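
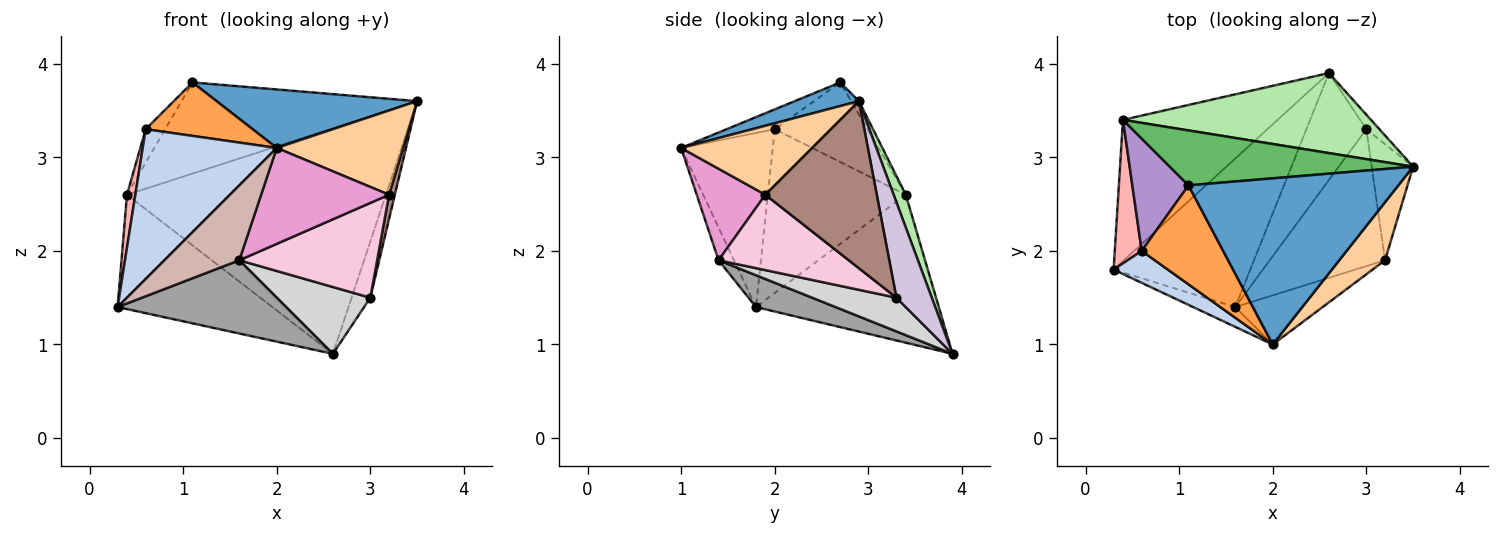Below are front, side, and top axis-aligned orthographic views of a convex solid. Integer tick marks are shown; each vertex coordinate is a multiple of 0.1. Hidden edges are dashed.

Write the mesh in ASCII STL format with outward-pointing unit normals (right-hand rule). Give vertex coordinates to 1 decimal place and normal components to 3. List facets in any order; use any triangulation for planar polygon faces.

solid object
 facet normal 0.106 -0.330 0.938
  outer loop
   vertex 1.1 2.7 3.8
   vertex 2.0 1.0 3.1
   vertex 3.5 2.9 3.6
  endloop
 endfacet
 facet normal -0.556 -0.813 0.173
  outer loop
   vertex 0.6 2.0 3.3
   vertex 0.3 1.8 1.4
   vertex 2.0 1.0 3.1
  endloop
 endfacet
 facet normal -0.209 -0.465 0.860
  outer loop
   vertex 0.6 2.0 3.3
   vertex 2.0 1.0 3.1
   vertex 1.1 2.7 3.8
  endloop
 endfacet
 facet normal 0.649 -0.626 0.431
  outer loop
   vertex 3.2 1.9 2.6
   vertex 3.5 2.9 3.6
   vertex 2.0 1.0 3.1
  endloop
 endfacet
 facet normal -0.028 0.856 0.516
  outer loop
   vertex 0.4 3.4 2.6
   vertex 1.1 2.7 3.8
   vertex 3.5 2.9 3.6
  endloop
 endfacet
 facet normal 0.044 0.942 0.334
  outer loop
   vertex 0.4 3.4 2.6
   vertex 3.5 2.9 3.6
   vertex 2.6 3.9 0.9
  endloop
 endfacet
 facet normal -0.597 0.505 -0.624
  outer loop
   vertex 0.4 3.4 2.6
   vertex 2.6 3.9 0.9
   vertex 0.3 1.8 1.4
  endloop
 endfacet
 facet normal -0.985 -0.060 0.162
  outer loop
   vertex 0.4 3.4 2.6
   vertex 0.3 1.8 1.4
   vertex 0.6 2.0 3.3
  endloop
 endfacet
 facet normal -0.805 0.169 0.568
  outer loop
   vertex 0.4 3.4 2.6
   vertex 0.6 2.0 3.3
   vertex 1.1 2.7 3.8
  endloop
 endfacet
 facet normal 0.877 0.464 -0.120
  outer loop
   vertex 3.0 3.3 1.5
   vertex 2.6 3.9 0.9
   vertex 3.5 2.9 3.6
  endloop
 endfacet
 facet normal 0.969 -0.050 -0.240
  outer loop
   vertex 3.0 3.3 1.5
   vertex 3.5 2.9 3.6
   vertex 3.2 1.9 2.6
  endloop
 endfacet
 facet normal -0.195 -0.948 -0.251
  outer loop
   vertex 1.6 1.4 1.9
   vertex 2.0 1.0 3.1
   vertex 0.3 1.8 1.4
  endloop
 endfacet
 facet normal 0.431 -0.803 -0.411
  outer loop
   vertex 1.6 1.4 1.9
   vertex 3.2 1.9 2.6
   vertex 2.0 1.0 3.1
  endloop
 endfacet
 facet normal 0.474 -0.501 -0.724
  outer loop
   vertex 1.6 1.4 1.9
   vertex 3.0 3.3 1.5
   vertex 3.2 1.9 2.6
  endloop
 endfacet
 facet normal 0.204 -0.433 -0.878
  outer loop
   vertex 1.6 1.4 1.9
   vertex 0.3 1.8 1.4
   vertex 2.6 3.9 0.9
  endloop
 endfacet
 facet normal 0.431 -0.478 -0.765
  outer loop
   vertex 1.6 1.4 1.9
   vertex 2.6 3.9 0.9
   vertex 3.0 3.3 1.5
  endloop
 endfacet
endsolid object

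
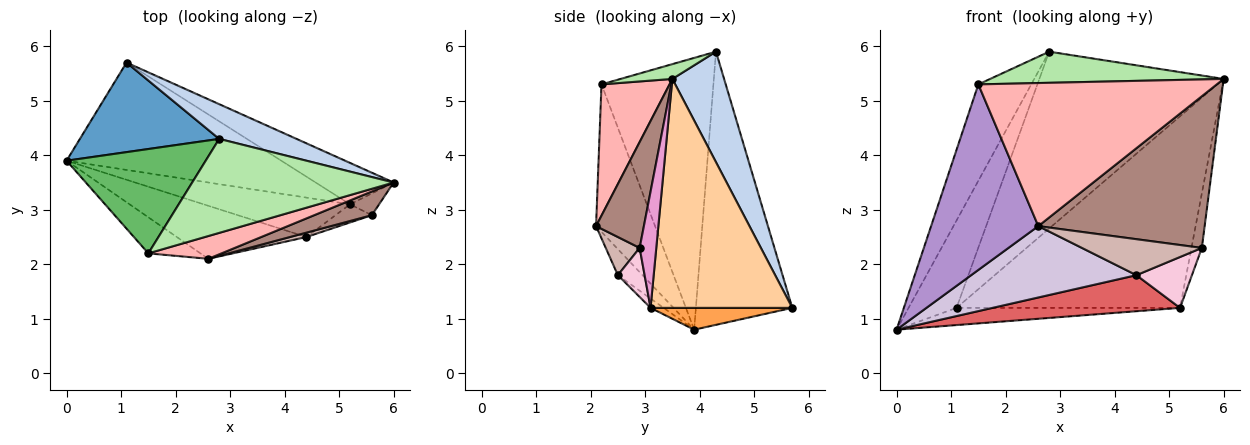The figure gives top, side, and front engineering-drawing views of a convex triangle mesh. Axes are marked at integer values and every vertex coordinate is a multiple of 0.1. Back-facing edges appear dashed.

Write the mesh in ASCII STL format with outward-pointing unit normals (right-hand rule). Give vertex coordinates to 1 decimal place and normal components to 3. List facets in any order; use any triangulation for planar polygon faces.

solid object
 facet normal -0.814 0.405 0.415
  outer loop
   vertex 2.8 4.3 5.9
   vertex 1.1 5.7 1.2
   vertex 0.0 3.9 0.8
  endloop
 endfacet
 facet normal 0.266 0.946 0.186
  outer loop
   vertex 2.8 4.3 5.9
   vertex 6.0 3.5 5.4
   vertex 1.1 5.7 1.2
  endloop
 endfacet
 facet normal 0.100 0.157 -0.982
  outer loop
   vertex 5.2 3.1 1.2
   vertex 0.0 3.9 0.8
   vertex 1.1 5.7 1.2
  endloop
 endfacet
 facet normal 0.527 0.831 -0.179
  outer loop
   vertex 5.2 3.1 1.2
   vertex 1.1 5.7 1.2
   vertex 6.0 3.5 5.4
  endloop
 endfacet
 facet normal -0.820 0.388 0.420
  outer loop
   vertex 1.5 2.2 5.3
   vertex 2.8 4.3 5.9
   vertex 0.0 3.9 0.8
  endloop
 endfacet
 facet normal 0.070 -0.314 0.947
  outer loop
   vertex 1.5 2.2 5.3
   vertex 6.0 3.5 5.4
   vertex 2.8 4.3 5.9
  endloop
 endfacet
 facet normal -0.047 -0.674 -0.737
  outer loop
   vertex 4.4 2.5 1.8
   vertex 0.0 3.9 0.8
   vertex 5.2 3.1 1.2
  endloop
 endfacet
 facet normal 0.271 -0.951 0.151
  outer loop
   vertex 2.6 2.1 2.7
   vertex 6.0 3.5 5.4
   vertex 1.5 2.2 5.3
  endloop
 endfacet
 facet normal -0.475 -0.864 -0.168
  outer loop
   vertex 2.6 2.1 2.7
   vertex 1.5 2.2 5.3
   vertex 0.0 3.9 0.8
  endloop
 endfacet
 facet normal -0.119 -0.797 -0.592
  outer loop
   vertex 2.6 2.1 2.7
   vertex 0.0 3.9 0.8
   vertex 4.4 2.5 1.8
  endloop
 endfacet
 facet normal 0.273 -0.950 0.149
  outer loop
   vertex 5.6 2.9 2.3
   vertex 6.0 3.5 5.4
   vertex 2.6 2.1 2.7
  endloop
 endfacet
 facet normal 0.270 -0.956 0.116
  outer loop
   vertex 5.6 2.9 2.3
   vertex 2.6 2.1 2.7
   vertex 4.4 2.5 1.8
  endloop
 endfacet
 facet normal 0.830 0.518 -0.207
  outer loop
   vertex 5.6 2.9 2.3
   vertex 5.2 3.1 1.2
   vertex 6.0 3.5 5.4
  endloop
 endfacet
 facet normal 0.413 -0.857 -0.306
  outer loop
   vertex 5.6 2.9 2.3
   vertex 4.4 2.5 1.8
   vertex 5.2 3.1 1.2
  endloop
 endfacet
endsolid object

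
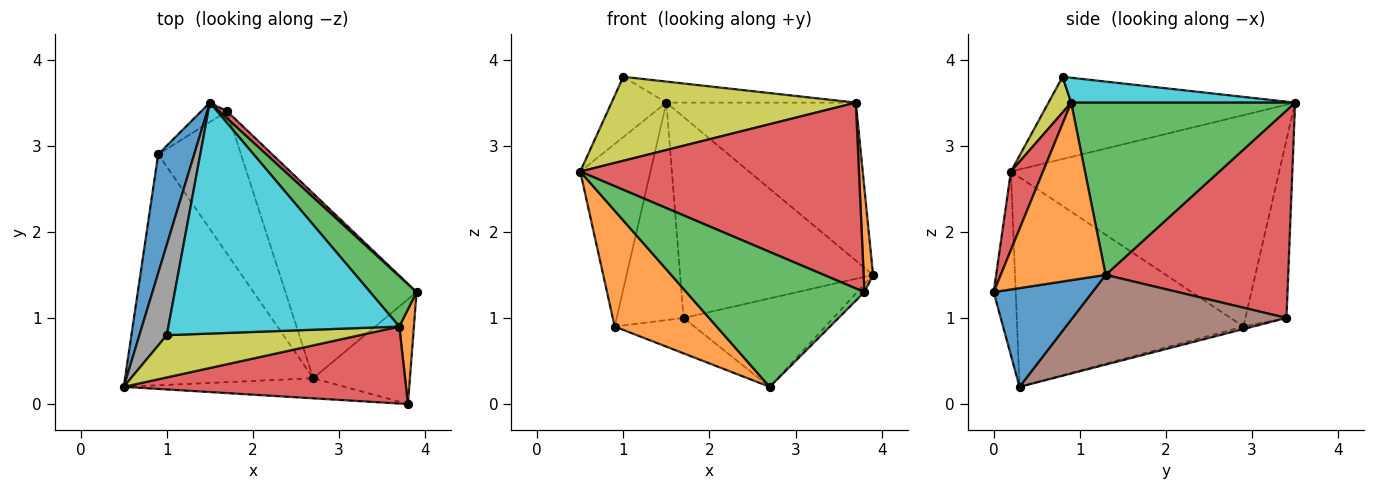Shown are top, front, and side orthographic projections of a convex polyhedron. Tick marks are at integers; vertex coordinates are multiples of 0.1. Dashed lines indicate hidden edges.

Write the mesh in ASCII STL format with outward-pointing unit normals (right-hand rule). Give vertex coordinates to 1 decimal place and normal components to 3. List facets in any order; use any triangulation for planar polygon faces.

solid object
 facet normal -0.955 0.250 0.163
  outer loop
   vertex 0.9 2.9 0.9
   vertex 0.5 0.2 2.7
   vertex 1.5 3.5 3.5
  endloop
 endfacet
 facet normal -0.705 -0.318 -0.634
  outer loop
   vertex 0.9 2.9 0.9
   vertex 2.7 0.3 0.2
   vertex 0.5 0.2 2.7
  endloop
 endfacet
 facet normal 0.748 0.633 0.201
  outer loop
   vertex 3.7 0.9 3.5
   vertex 3.9 1.3 1.5
   vertex 1.5 3.5 3.5
  endloop
 endfacet
 facet normal 0.687 0.726 0.026
  outer loop
   vertex 1.7 3.4 1.0
   vertex 1.5 3.5 3.5
   vertex 3.9 1.3 1.5
  endloop
 endfacet
 facet normal -0.522 0.850 -0.076
  outer loop
   vertex 1.7 3.4 1.0
   vertex 0.9 2.9 0.9
   vertex 1.5 3.5 3.5
  endloop
 endfacet
 facet normal 0.525 0.367 -0.768
  outer loop
   vertex 1.7 3.4 1.0
   vertex 3.9 1.3 1.5
   vertex 2.7 0.3 0.2
  endloop
 endfacet
 facet normal -0.029 0.241 -0.970
  outer loop
   vertex 1.7 3.4 1.0
   vertex 2.7 0.3 0.2
   vertex 0.9 2.9 0.9
  endloop
 endfacet
 facet normal -0.928 0.206 0.309
  outer loop
   vertex 1.0 0.8 3.8
   vertex 1.5 3.5 3.5
   vertex 0.5 0.2 2.7
  endloop
 endfacet
 facet normal 0.083 -0.890 0.448
  outer loop
   vertex 1.0 0.8 3.8
   vertex 0.5 0.2 2.7
   vertex 3.7 0.9 3.5
  endloop
 endfacet
 facet normal 0.107 0.090 0.990
  outer loop
   vertex 1.0 0.8 3.8
   vertex 3.7 0.9 3.5
   vertex 1.5 3.5 3.5
  endloop
 endfacet
 facet normal 0.713 0.053 -0.699
  outer loop
   vertex 3.8 0.0 1.3
   vertex 2.7 0.3 0.2
   vertex 3.9 1.3 1.5
  endloop
 endfacet
 facet normal 0.993 -0.089 0.081
  outer loop
   vertex 3.8 0.0 1.3
   vertex 3.9 1.3 1.5
   vertex 3.7 0.9 3.5
  endloop
 endfacet
 facet normal -0.122 -0.982 -0.146
  outer loop
   vertex 3.8 0.0 1.3
   vertex 0.5 0.2 2.7
   vertex 2.7 0.3 0.2
  endloop
 endfacet
 facet normal 0.106 -0.919 0.381
  outer loop
   vertex 3.8 0.0 1.3
   vertex 3.7 0.9 3.5
   vertex 0.5 0.2 2.7
  endloop
 endfacet
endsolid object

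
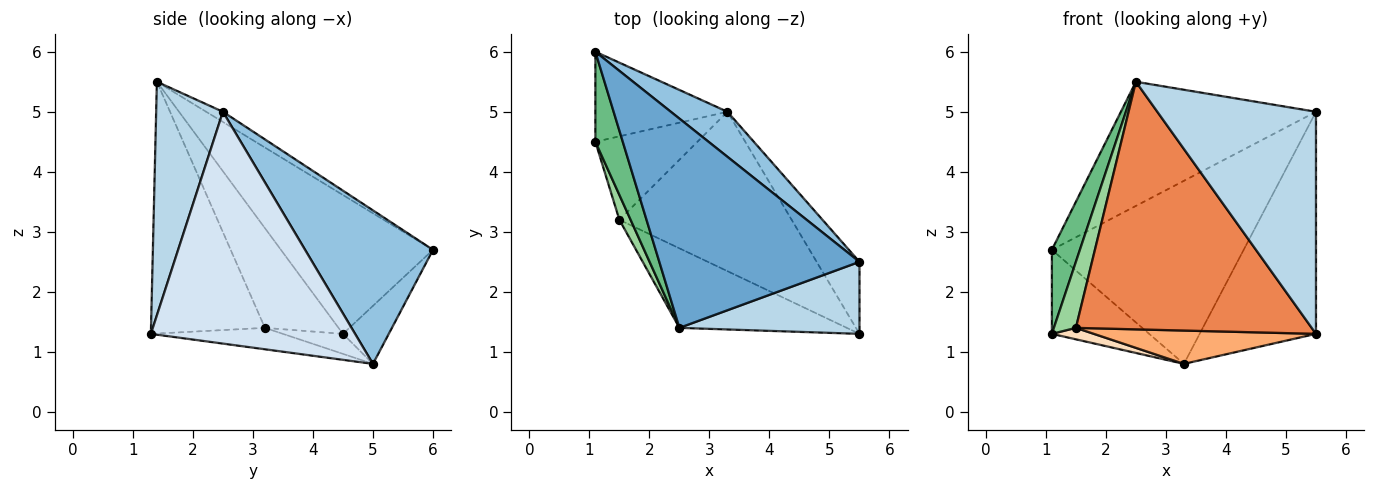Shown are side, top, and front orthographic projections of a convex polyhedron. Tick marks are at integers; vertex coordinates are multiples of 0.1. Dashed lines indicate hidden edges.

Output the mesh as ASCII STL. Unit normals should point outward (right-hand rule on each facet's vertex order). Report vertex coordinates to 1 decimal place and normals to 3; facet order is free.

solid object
 facet normal -0.044 0.510 0.859
  outer loop
   vertex 5.5 2.5 5.0
   vertex 1.1 6.0 2.7
   vertex 2.5 1.4 5.5
  endloop
 endfacet
 facet normal 0.544 0.815 0.200
  outer loop
   vertex 5.5 2.5 5.0
   vertex 3.3 5.0 0.8
   vertex 1.1 6.0 2.7
  endloop
 endfacet
 facet normal 0.372 -0.883 0.286
  outer loop
   vertex 5.5 2.5 5.0
   vertex 2.5 1.4 5.5
   vertex 5.5 1.3 1.3
  endloop
 endfacet
 facet normal 0.858 0.489 -0.158
  outer loop
   vertex 5.5 2.5 5.0
   vertex 5.5 1.3 1.3
   vertex 3.3 5.0 0.8
  endloop
 endfacet
 facet normal -0.418 -0.865 -0.278
  outer loop
   vertex 1.5 3.2 1.4
   vertex 5.5 1.3 1.3
   vertex 2.5 1.4 5.5
  endloop
 endfacet
 facet normal -0.121 -0.203 -0.972
  outer loop
   vertex 1.5 3.2 1.4
   vertex 3.3 5.0 0.8
   vertex 5.5 1.3 1.3
  endloop
 endfacet
 facet normal -0.306 0.650 -0.696
  outer loop
   vertex 1.1 4.5 1.3
   vertex 1.1 6.0 2.7
   vertex 3.3 5.0 0.8
  endloop
 endfacet
 facet normal -0.191 -0.133 -0.973
  outer loop
   vertex 1.1 4.5 1.3
   vertex 3.3 5.0 0.8
   vertex 1.5 3.2 1.4
  endloop
 endfacet
 facet normal -0.965 -0.178 0.191
  outer loop
   vertex 1.1 4.5 1.3
   vertex 2.5 1.4 5.5
   vertex 1.1 6.0 2.7
  endloop
 endfacet
 facet normal -0.953 -0.285 0.107
  outer loop
   vertex 1.1 4.5 1.3
   vertex 1.5 3.2 1.4
   vertex 2.5 1.4 5.5
  endloop
 endfacet
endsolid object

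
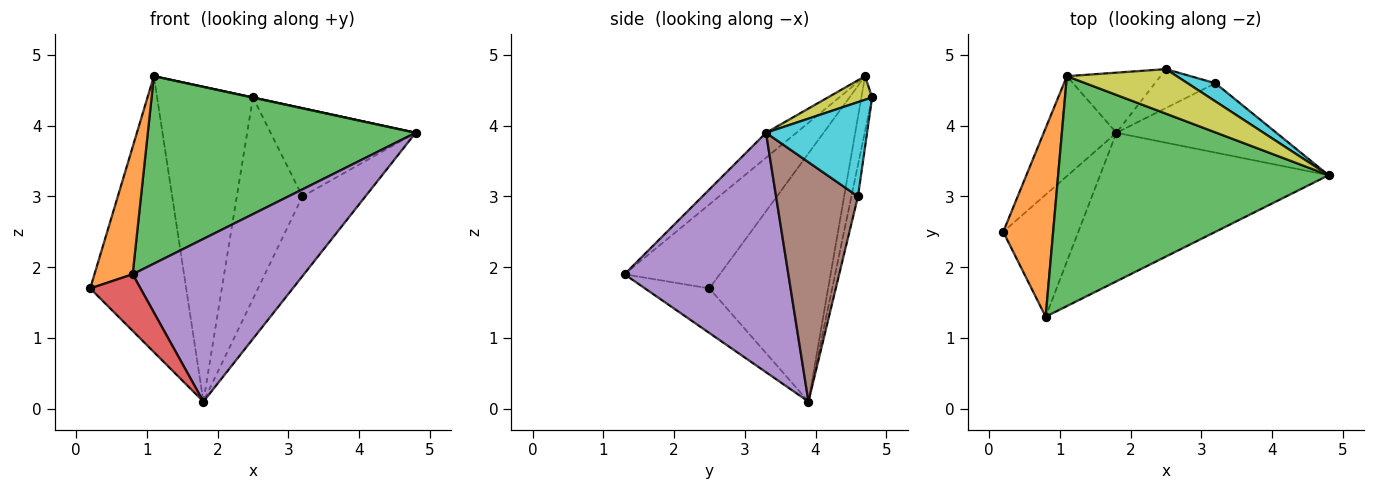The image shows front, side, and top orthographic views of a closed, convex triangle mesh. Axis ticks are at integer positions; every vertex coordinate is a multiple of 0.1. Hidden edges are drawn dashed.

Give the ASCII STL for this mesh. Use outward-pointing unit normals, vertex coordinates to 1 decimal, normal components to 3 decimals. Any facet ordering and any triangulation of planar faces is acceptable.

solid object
 facet normal -0.758 0.613 -0.222
  outer loop
   vertex 1.8 3.9 0.1
   vertex 0.2 2.5 1.7
   vertex 1.1 4.7 4.7
  endloop
 endfacet
 facet normal -0.813 -0.326 0.483
  outer loop
   vertex 0.8 1.3 1.9
   vertex 1.1 4.7 4.7
   vertex 0.2 2.5 1.7
  endloop
 endfacet
 facet normal -0.071 -0.630 0.773
  outer loop
   vertex 0.8 1.3 1.9
   vertex 4.8 3.3 3.9
   vertex 1.1 4.7 4.7
  endloop
 endfacet
 facet normal -0.475 -0.370 -0.799
  outer loop
   vertex 0.8 1.3 1.9
   vertex 0.2 2.5 1.7
   vertex 1.8 3.9 0.1
  endloop
 endfacet
 facet normal 0.577 -0.603 -0.551
  outer loop
   vertex 0.8 1.3 1.9
   vertex 1.8 3.9 0.1
   vertex 4.8 3.3 3.9
  endloop
 endfacet
 facet normal 0.701 0.538 -0.468
  outer loop
   vertex 3.2 4.6 3.0
   vertex 4.8 3.3 3.9
   vertex 1.8 3.9 0.1
  endloop
 endfacet
 facet normal -0.110 0.976 -0.186
  outer loop
   vertex 2.5 4.8 4.4
   vertex 1.8 3.9 0.1
   vertex 1.1 4.7 4.7
  endloop
 endfacet
 facet normal -0.098 0.977 -0.189
  outer loop
   vertex 2.5 4.8 4.4
   vertex 3.2 4.6 3.0
   vertex 1.8 3.9 0.1
  endloop
 endfacet
 facet normal 0.210 -0.004 0.978
  outer loop
   vertex 2.5 4.8 4.4
   vertex 1.1 4.7 4.7
   vertex 4.8 3.3 3.9
  endloop
 endfacet
 facet normal 0.564 0.809 0.166
  outer loop
   vertex 2.5 4.8 4.4
   vertex 4.8 3.3 3.9
   vertex 3.2 4.6 3.0
  endloop
 endfacet
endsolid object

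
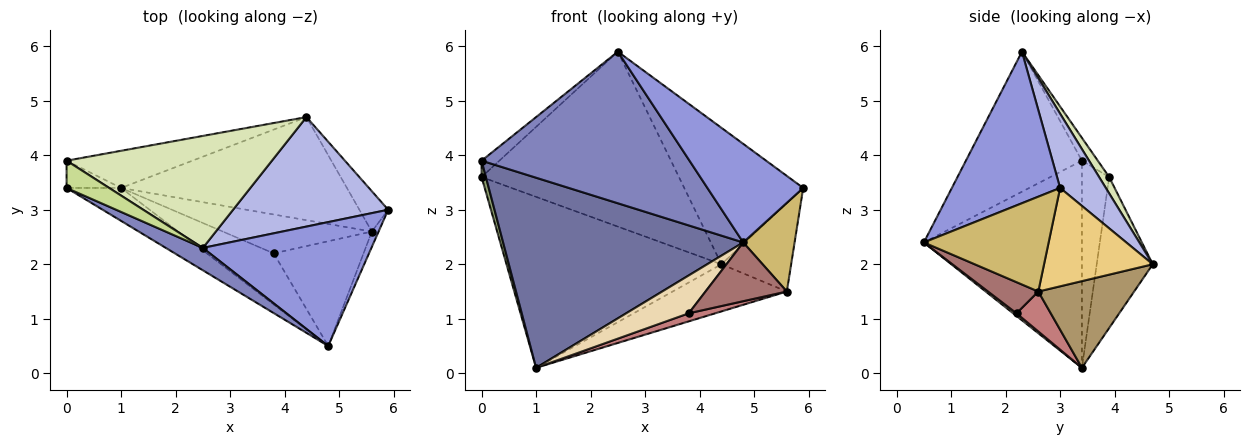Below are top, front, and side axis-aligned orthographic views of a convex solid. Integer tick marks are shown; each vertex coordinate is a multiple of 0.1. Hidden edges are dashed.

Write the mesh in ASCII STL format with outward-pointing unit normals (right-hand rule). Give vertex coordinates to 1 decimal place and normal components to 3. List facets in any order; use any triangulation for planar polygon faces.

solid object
 facet normal -0.544 -0.827 -0.143
  outer loop
   vertex 1.0 3.4 0.1
   vertex 4.8 0.5 2.4
   vertex 0.0 3.4 3.9
  endloop
 endfacet
 facet normal -0.483 -0.866 0.128
  outer loop
   vertex 2.5 2.3 5.9
   vertex 0.0 3.4 3.9
   vertex 4.8 0.5 2.4
  endloop
 endfacet
 facet normal 0.575 -0.509 0.640
  outer loop
   vertex 2.5 2.3 5.9
   vertex 4.8 0.5 2.4
   vertex 5.9 3.0 3.4
  endloop
 endfacet
 facet normal 0.287 0.747 0.600
  outer loop
   vertex 4.4 4.7 2.0
   vertex 2.5 2.3 5.9
   vertex 5.9 3.0 3.4
  endloop
 endfacet
 facet normal -0.956 -0.151 -0.252
  outer loop
   vertex 0.0 3.9 3.6
   vertex 1.0 3.4 0.1
   vertex 0.0 3.4 3.9
  endloop
 endfacet
 facet normal -0.247 0.947 -0.206
  outer loop
   vertex 0.0 3.9 3.6
   vertex 4.4 4.7 2.0
   vertex 1.0 3.4 0.1
  endloop
 endfacet
 facet normal -0.418 0.467 0.779
  outer loop
   vertex 0.0 3.9 3.6
   vertex 0.0 3.4 3.9
   vertex 2.5 2.3 5.9
  endloop
 endfacet
 facet normal 0.043 0.841 0.539
  outer loop
   vertex 0.0 3.9 3.6
   vertex 2.5 2.3 5.9
   vertex 4.4 4.7 2.0
  endloop
 endfacet
 facet normal 0.330 0.393 -0.859
  outer loop
   vertex 5.6 2.6 1.5
   vertex 1.0 3.4 0.1
   vertex 4.4 4.7 2.0
  endloop
 endfacet
 facet normal 0.923 -0.380 -0.066
  outer loop
   vertex 5.6 2.6 1.5
   vertex 5.9 3.0 3.4
   vertex 4.8 0.5 2.4
  endloop
 endfacet
 facet normal 0.817 0.524 -0.239
  outer loop
   vertex 5.6 2.6 1.5
   vertex 4.4 4.7 2.0
   vertex 5.9 3.0 3.4
  endloop
 endfacet
 facet normal 0.032 -0.595 -0.803
  outer loop
   vertex 3.8 2.2 1.1
   vertex 4.8 0.5 2.4
   vertex 1.0 3.4 0.1
  endloop
 endfacet
 facet normal 0.290 -0.468 -0.835
  outer loop
   vertex 3.8 2.2 1.1
   vertex 5.6 2.6 1.5
   vertex 4.8 0.5 2.4
  endloop
 endfacet
 facet normal 0.254 -0.196 -0.947
  outer loop
   vertex 3.8 2.2 1.1
   vertex 1.0 3.4 0.1
   vertex 5.6 2.6 1.5
  endloop
 endfacet
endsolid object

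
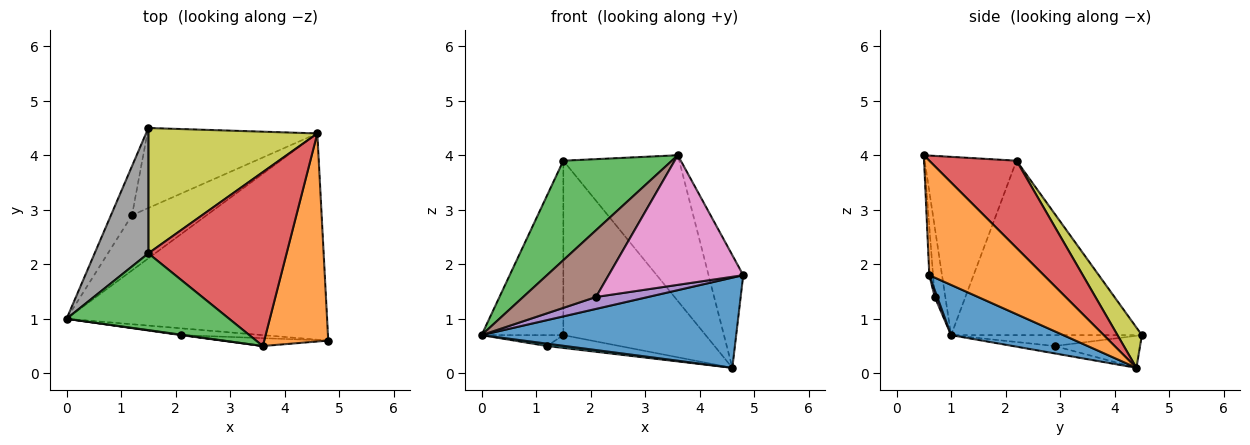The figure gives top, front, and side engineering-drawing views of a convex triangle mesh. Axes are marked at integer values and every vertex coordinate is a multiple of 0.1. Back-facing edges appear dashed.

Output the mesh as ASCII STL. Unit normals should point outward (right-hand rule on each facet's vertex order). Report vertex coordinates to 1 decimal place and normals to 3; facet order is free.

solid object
 facet normal 0.174 -0.395 -0.902
  outer loop
   vertex 4.6 4.4 0.1
   vertex 4.8 0.6 1.8
   vertex 0.0 1.0 0.7
  endloop
 endfacet
 facet normal 0.844 0.256 0.472
  outer loop
   vertex 3.6 0.5 4.0
   vertex 4.8 0.6 1.8
   vertex 4.6 4.4 0.1
  endloop
 endfacet
 facet normal -0.557 -0.658 0.508
  outer loop
   vertex 1.5 2.2 3.9
   vertex 0.0 1.0 0.7
   vertex 3.6 0.5 4.0
  endloop
 endfacet
 facet normal 0.435 0.578 0.690
  outer loop
   vertex 1.5 2.2 3.9
   vertex 3.6 0.5 4.0
   vertex 4.6 4.4 0.1
  endloop
 endfacet
 facet normal 0.041 -0.868 -0.496
  outer loop
   vertex 2.1 0.7 1.4
   vertex 0.0 1.0 0.7
   vertex 4.8 0.6 1.8
  endloop
 endfacet
 facet normal -0.144 -0.990 0.007
  outer loop
   vertex 2.1 0.7 1.4
   vertex 3.6 0.5 4.0
   vertex 0.0 1.0 0.7
  endloop
 endfacet
 facet normal -0.028 -0.998 -0.061
  outer loop
   vertex 2.1 0.7 1.4
   vertex 4.8 0.6 1.8
   vertex 3.6 0.5 4.0
  endloop
 endfacet
 facet normal -0.884 0.379 0.272
  outer loop
   vertex 1.5 4.5 0.7
   vertex 0.0 1.0 0.7
   vertex 1.5 2.2 3.9
  endloop
 endfacet
 facet normal 0.138 0.804 0.578
  outer loop
   vertex 1.5 4.5 0.7
   vertex 1.5 2.2 3.9
   vertex 4.6 4.4 0.1
  endloop
 endfacet
 facet normal -0.098 -0.043 -0.994
  outer loop
   vertex 1.2 2.9 0.5
   vertex 4.6 4.4 0.1
   vertex 0.0 1.0 0.7
  endloop
 endfacet
 facet normal -0.452 0.194 -0.871
  outer loop
   vertex 1.2 2.9 0.5
   vertex 0.0 1.0 0.7
   vertex 1.5 4.5 0.7
  endloop
 endfacet
 facet normal -0.183 0.156 -0.971
  outer loop
   vertex 1.2 2.9 0.5
   vertex 1.5 4.5 0.7
   vertex 4.6 4.4 0.1
  endloop
 endfacet
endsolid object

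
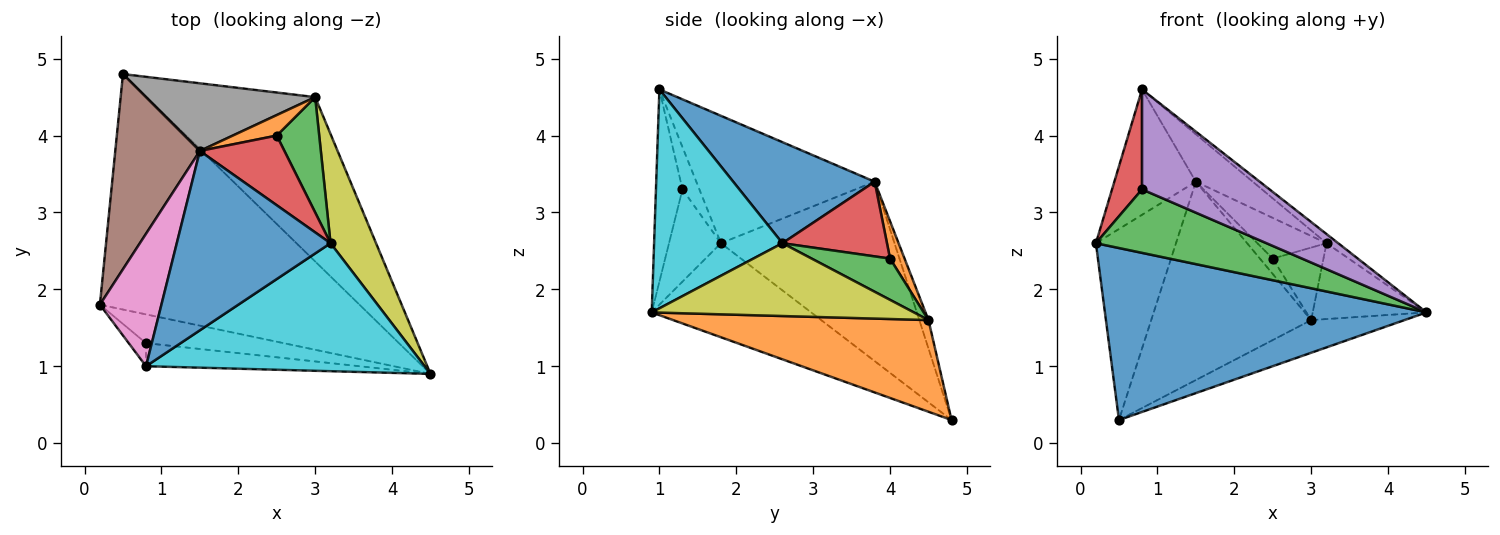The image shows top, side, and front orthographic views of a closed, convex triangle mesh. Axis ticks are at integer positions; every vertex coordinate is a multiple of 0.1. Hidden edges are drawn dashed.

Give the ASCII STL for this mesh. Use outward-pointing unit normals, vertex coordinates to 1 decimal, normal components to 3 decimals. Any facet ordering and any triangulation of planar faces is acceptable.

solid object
 facet normal -0.281 -0.566 -0.775
  outer loop
   vertex 0.5 4.8 0.3
   vertex 4.5 0.9 1.7
   vertex 0.2 1.8 2.6
  endloop
 endfacet
 facet normal 0.471 0.172 -0.865
  outer loop
   vertex 3.0 4.5 1.6
   vertex 4.5 0.9 1.7
   vertex 0.5 4.8 0.3
  endloop
 endfacet
 facet normal -0.267 -0.878 -0.398
  outer loop
   vertex 0.8 1.3 3.3
   vertex 0.2 1.8 2.6
   vertex 4.5 0.9 1.7
  endloop
 endfacet
 facet normal -0.482 -0.854 -0.197
  outer loop
   vertex 0.8 1.3 3.3
   vertex 0.8 1.0 4.6
   vertex 0.2 1.8 2.6
  endloop
 endfacet
 facet normal -0.199 -0.955 -0.220
  outer loop
   vertex 0.8 1.3 3.3
   vertex 4.5 0.9 1.7
   vertex 0.8 1.0 4.6
  endloop
 endfacet
 facet normal -0.835 0.385 0.394
  outer loop
   vertex 1.5 3.8 3.4
   vertex 0.5 4.8 0.3
   vertex 0.2 1.8 2.6
  endloop
 endfacet
 facet normal -0.833 0.381 0.402
  outer loop
   vertex 1.5 3.8 3.4
   vertex 0.2 1.8 2.6
   vertex 0.8 1.0 4.6
  endloop
 endfacet
 facet normal -0.054 0.945 0.322
  outer loop
   vertex 1.5 3.8 3.4
   vertex 3.0 4.5 1.6
   vertex 0.5 4.8 0.3
  endloop
 endfacet
 facet normal 0.796 0.345 0.497
  outer loop
   vertex 3.2 2.6 2.6
   vertex 4.5 0.9 1.7
   vertex 3.0 4.5 1.6
  endloop
 endfacet
 facet normal 0.617 0.056 0.785
  outer loop
   vertex 3.2 2.6 2.6
   vertex 0.8 1.0 4.6
   vertex 4.5 0.9 1.7
  endloop
 endfacet
 facet normal 0.536 0.216 0.816
  outer loop
   vertex 3.2 2.6 2.6
   vertex 1.5 3.8 3.4
   vertex 0.8 1.0 4.6
  endloop
 endfacet
 facet normal 0.562 0.496 0.662
  outer loop
   vertex 2.5 4.0 2.4
   vertex 3.0 4.5 1.6
   vertex 1.5 3.8 3.4
  endloop
 endfacet
 facet normal 0.635 0.411 0.654
  outer loop
   vertex 2.5 4.0 2.4
   vertex 3.2 2.6 2.6
   vertex 3.0 4.5 1.6
  endloop
 endfacet
 facet normal 0.606 0.401 0.687
  outer loop
   vertex 2.5 4.0 2.4
   vertex 1.5 3.8 3.4
   vertex 3.2 2.6 2.6
  endloop
 endfacet
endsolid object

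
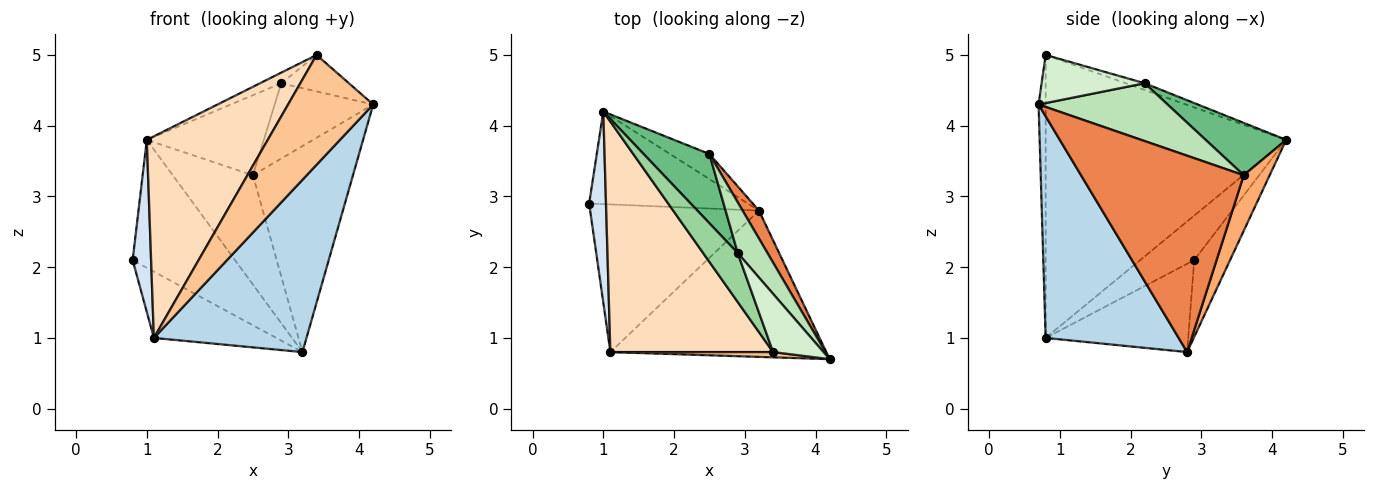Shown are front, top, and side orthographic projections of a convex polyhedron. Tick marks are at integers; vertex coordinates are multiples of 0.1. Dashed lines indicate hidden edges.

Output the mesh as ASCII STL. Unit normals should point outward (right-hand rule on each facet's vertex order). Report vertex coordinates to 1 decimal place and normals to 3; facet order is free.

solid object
 facet normal -0.273 0.779 -0.564
  outer loop
   vertex 1.0 4.2 3.8
   vertex 3.2 2.8 0.8
   vertex 0.8 2.9 2.1
  endloop
 endfacet
 facet normal -0.431 0.370 -0.823
  outer loop
   vertex 1.1 0.8 1.0
   vertex 0.8 2.9 2.1
   vertex 3.2 2.8 0.8
  endloop
 endfacet
 facet normal 0.553 -0.635 -0.539
  outer loop
   vertex 1.1 0.8 1.0
   vertex 3.2 2.8 0.8
   vertex 4.2 0.7 4.3
  endloop
 endfacet
 facet normal -0.891 -0.304 0.337
  outer loop
   vertex 1.1 0.8 1.0
   vertex 1.0 4.2 3.8
   vertex 0.8 2.9 2.1
  endloop
 endfacet
 facet normal 0.850 0.522 0.071
  outer loop
   vertex 2.5 3.6 3.3
   vertex 4.2 0.7 4.3
   vertex 3.2 2.8 0.8
  endloop
 endfacet
 facet normal 0.301 0.930 -0.213
  outer loop
   vertex 2.5 3.6 3.3
   vertex 3.2 2.8 0.8
   vertex 1.0 4.2 3.8
  endloop
 endfacet
 facet normal -0.083 -0.995 0.048
  outer loop
   vertex 3.4 0.8 5.0
   vertex 1.1 0.8 1.0
   vertex 4.2 0.7 4.3
  endloop
 endfacet
 facet normal -0.795 -0.400 0.457
  outer loop
   vertex 3.4 0.8 5.0
   vertex 1.0 4.2 3.8
   vertex 1.1 0.8 1.0
  endloop
 endfacet
 facet normal 0.462 0.671 0.580
  outer loop
   vertex 2.9 2.2 4.6
   vertex 2.5 3.6 3.3
   vertex 1.0 4.2 3.8
  endloop
 endfacet
 facet normal -0.185 0.208 0.960
  outer loop
   vertex 2.9 2.2 4.6
   vertex 1.0 4.2 3.8
   vertex 3.4 0.8 5.0
  endloop
 endfacet
 facet normal 0.736 0.562 0.379
  outer loop
   vertex 2.9 2.2 4.6
   vertex 4.2 0.7 4.3
   vertex 2.5 3.6 3.3
  endloop
 endfacet
 facet normal 0.628 0.413 0.659
  outer loop
   vertex 2.9 2.2 4.6
   vertex 3.4 0.8 5.0
   vertex 4.2 0.7 4.3
  endloop
 endfacet
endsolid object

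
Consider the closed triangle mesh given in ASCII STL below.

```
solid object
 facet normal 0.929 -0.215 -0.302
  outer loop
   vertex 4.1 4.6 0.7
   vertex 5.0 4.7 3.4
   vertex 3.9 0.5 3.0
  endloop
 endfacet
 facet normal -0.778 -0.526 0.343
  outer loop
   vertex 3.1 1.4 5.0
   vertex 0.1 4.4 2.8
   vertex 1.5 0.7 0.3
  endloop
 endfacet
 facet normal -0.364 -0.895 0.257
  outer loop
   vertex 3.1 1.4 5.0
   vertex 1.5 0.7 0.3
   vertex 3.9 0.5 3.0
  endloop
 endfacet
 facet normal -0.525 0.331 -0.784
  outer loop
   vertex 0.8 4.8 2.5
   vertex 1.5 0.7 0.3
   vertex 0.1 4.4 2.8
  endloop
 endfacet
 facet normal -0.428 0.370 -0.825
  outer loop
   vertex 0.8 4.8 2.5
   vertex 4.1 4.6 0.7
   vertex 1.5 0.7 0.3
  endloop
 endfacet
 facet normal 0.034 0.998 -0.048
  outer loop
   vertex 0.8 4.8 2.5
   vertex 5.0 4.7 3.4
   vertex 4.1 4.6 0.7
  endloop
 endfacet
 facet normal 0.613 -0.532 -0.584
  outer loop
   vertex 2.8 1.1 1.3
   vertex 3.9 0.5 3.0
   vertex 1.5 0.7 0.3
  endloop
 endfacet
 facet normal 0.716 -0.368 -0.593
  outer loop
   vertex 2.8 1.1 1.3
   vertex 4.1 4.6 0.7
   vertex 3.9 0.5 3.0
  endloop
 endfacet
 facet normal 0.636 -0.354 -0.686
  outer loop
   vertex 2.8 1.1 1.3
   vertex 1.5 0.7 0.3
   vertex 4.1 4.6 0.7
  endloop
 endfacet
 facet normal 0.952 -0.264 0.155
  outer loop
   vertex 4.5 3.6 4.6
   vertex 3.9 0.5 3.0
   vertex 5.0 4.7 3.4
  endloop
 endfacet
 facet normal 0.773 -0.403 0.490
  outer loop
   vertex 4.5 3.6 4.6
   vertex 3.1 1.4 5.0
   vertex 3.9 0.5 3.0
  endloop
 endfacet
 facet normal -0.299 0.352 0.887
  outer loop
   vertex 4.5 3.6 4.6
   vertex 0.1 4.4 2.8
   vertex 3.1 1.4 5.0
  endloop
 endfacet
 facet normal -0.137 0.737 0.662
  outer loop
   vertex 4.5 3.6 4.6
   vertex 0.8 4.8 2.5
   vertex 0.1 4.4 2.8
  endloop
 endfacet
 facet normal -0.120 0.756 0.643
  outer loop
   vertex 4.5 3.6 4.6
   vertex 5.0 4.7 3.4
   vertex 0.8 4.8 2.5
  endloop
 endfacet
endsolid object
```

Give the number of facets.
14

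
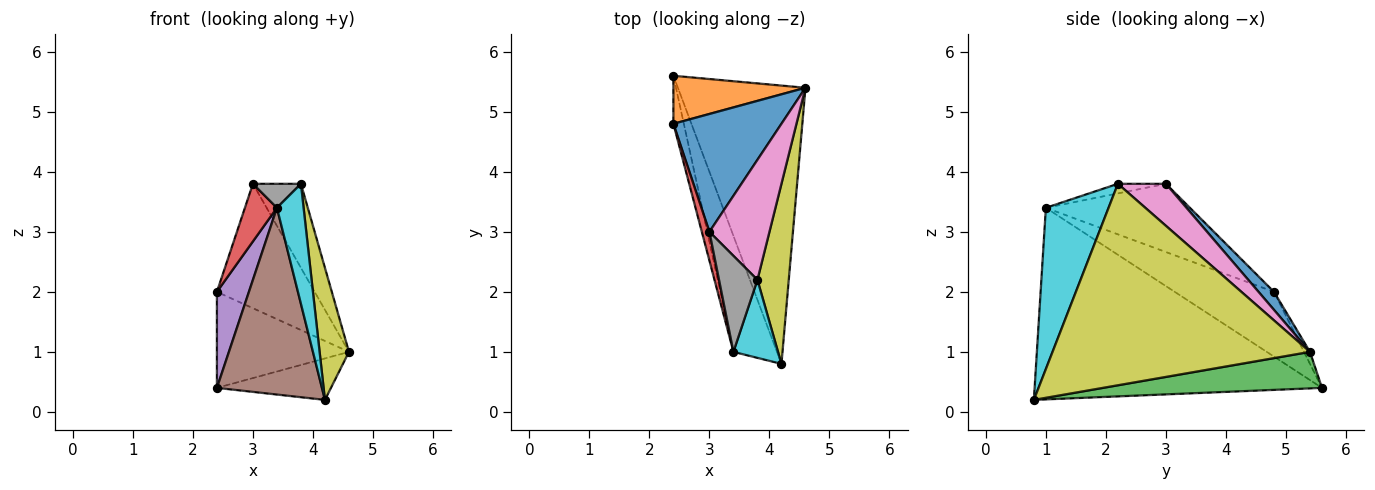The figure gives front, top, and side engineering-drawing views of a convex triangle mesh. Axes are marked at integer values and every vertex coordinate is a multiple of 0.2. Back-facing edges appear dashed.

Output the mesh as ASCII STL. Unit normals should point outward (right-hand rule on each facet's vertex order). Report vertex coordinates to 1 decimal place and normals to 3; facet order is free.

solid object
 facet normal 0.114 0.721 0.683
  outer loop
   vertex 3.0 3.0 3.8
   vertex 4.6 5.4 1.0
   vertex 2.4 4.8 2.0
  endloop
 endfacet
 facet normal -0.041 0.894 0.447
  outer loop
   vertex 2.4 5.6 0.4
   vertex 2.4 4.8 2.0
   vertex 4.6 5.4 1.0
  endloop
 endfacet
 facet normal 0.272 0.142 -0.952
  outer loop
   vertex 2.4 5.6 0.4
   vertex 4.6 5.4 1.0
   vertex 4.2 0.8 0.2
  endloop
 endfacet
 facet normal -0.970 -0.216 0.108
  outer loop
   vertex 3.4 1.0 3.4
   vertex 3.0 3.0 3.8
   vertex 2.4 4.8 2.0
  endloop
 endfacet
 facet normal -0.941 -0.303 -0.152
  outer loop
   vertex 3.4 1.0 3.4
   vertex 2.4 4.8 2.0
   vertex 2.4 5.6 0.4
  endloop
 endfacet
 facet normal -0.919 -0.336 -0.209
  outer loop
   vertex 3.4 1.0 3.4
   vertex 2.4 5.6 0.4
   vertex 4.2 0.8 0.2
  endloop
 endfacet
 facet normal 0.497 0.497 0.711
  outer loop
   vertex 3.8 2.2 3.8
   vertex 4.6 5.4 1.0
   vertex 3.0 3.0 3.8
  endloop
 endfacet
 facet normal -0.236 -0.236 0.943
  outer loop
   vertex 3.8 2.2 3.8
   vertex 3.0 3.0 3.8
   vertex 3.4 1.0 3.4
  endloop
 endfacet
 facet normal 0.982 -0.112 0.153
  outer loop
   vertex 3.8 2.2 3.8
   vertex 4.2 0.8 0.2
   vertex 4.6 5.4 1.0
  endloop
 endfacet
 facet normal 0.892 -0.379 0.247
  outer loop
   vertex 3.8 2.2 3.8
   vertex 3.4 1.0 3.4
   vertex 4.2 0.8 0.2
  endloop
 endfacet
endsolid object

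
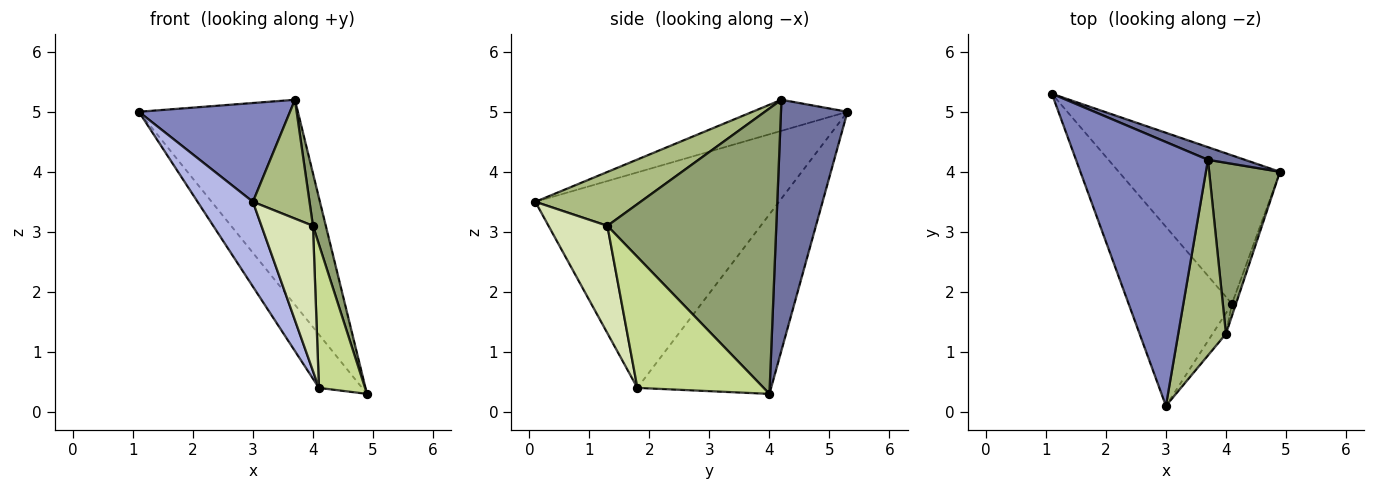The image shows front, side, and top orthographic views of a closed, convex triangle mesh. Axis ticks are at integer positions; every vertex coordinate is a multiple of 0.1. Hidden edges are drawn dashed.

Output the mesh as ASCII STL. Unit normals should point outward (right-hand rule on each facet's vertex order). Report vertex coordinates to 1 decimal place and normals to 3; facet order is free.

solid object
 facet normal 0.385 0.921 0.057
  outer loop
   vertex 3.7 4.2 5.2
   vertex 4.9 4.0 0.3
   vertex 1.1 5.3 5.0
  endloop
 endfacet
 facet normal -0.215 -0.342 0.915
  outer loop
   vertex 3.7 4.2 5.2
   vertex 1.1 5.3 5.0
   vertex 3.0 0.1 3.5
  endloop
 endfacet
 facet normal -0.724 0.234 -0.650
  outer loop
   vertex 4.1 1.8 0.4
   vertex 1.1 5.3 5.0
   vertex 4.9 4.0 0.3
  endloop
 endfacet
 facet normal -0.883 -0.201 -0.423
  outer loop
   vertex 4.1 1.8 0.4
   vertex 3.0 0.1 3.5
   vertex 1.1 5.3 5.0
  endloop
 endfacet
 facet normal 0.968 -0.074 0.240
  outer loop
   vertex 4.0 1.3 3.1
   vertex 4.9 4.0 0.3
   vertex 3.7 4.2 5.2
  endloop
 endfacet
 facet normal 0.694 -0.374 0.615
  outer loop
   vertex 4.0 1.3 3.1
   vertex 3.7 4.2 5.2
   vertex 3.0 0.1 3.5
  endloop
 endfacet
 facet normal 0.939 -0.343 -0.029
  outer loop
   vertex 4.0 1.3 3.1
   vertex 4.1 1.8 0.4
   vertex 4.9 4.0 0.3
  endloop
 endfacet
 facet normal 0.749 -0.656 -0.094
  outer loop
   vertex 4.0 1.3 3.1
   vertex 3.0 0.1 3.5
   vertex 4.1 1.8 0.4
  endloop
 endfacet
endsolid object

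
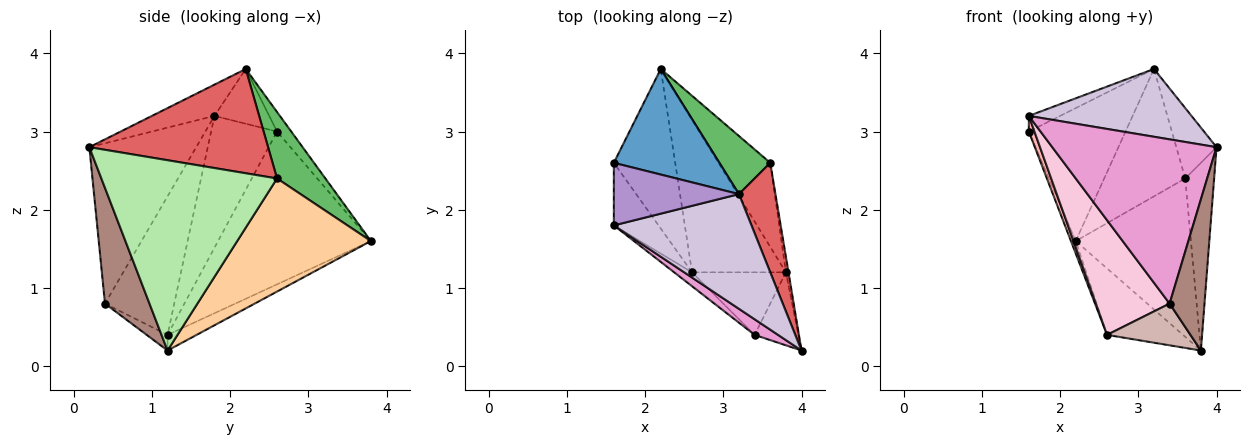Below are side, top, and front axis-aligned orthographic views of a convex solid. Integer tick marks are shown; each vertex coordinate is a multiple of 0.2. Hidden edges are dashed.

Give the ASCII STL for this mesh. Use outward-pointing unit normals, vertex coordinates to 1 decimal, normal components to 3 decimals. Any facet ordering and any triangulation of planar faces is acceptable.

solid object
 facet normal -0.114 0.778 0.618
  outer loop
   vertex 3.2 2.2 3.8
   vertex 2.2 3.8 1.6
   vertex 1.6 2.6 3.0
  endloop
 endfacet
 facet normal -0.928 0.029 -0.372
  outer loop
   vertex 2.6 1.2 0.4
   vertex 1.6 2.6 3.0
   vertex 2.2 3.8 1.6
  endloop
 endfacet
 facet normal -0.151 0.395 -0.906
  outer loop
   vertex 2.6 1.2 0.4
   vertex 2.2 3.8 1.6
   vertex 3.8 1.2 0.2
  endloop
 endfacet
 facet normal 0.716 0.617 -0.327
  outer loop
   vertex 3.6 2.6 2.4
   vertex 3.8 1.2 0.2
   vertex 2.2 3.8 1.6
  endloop
 endfacet
 facet normal 0.477 0.800 0.365
  outer loop
   vertex 3.6 2.6 2.4
   vertex 2.2 3.8 1.6
   vertex 3.2 2.2 3.8
  endloop
 endfacet
 facet normal 0.987 0.162 -0.014
  outer loop
   vertex 3.6 2.6 2.4
   vertex 4.0 0.2 2.8
   vertex 3.8 1.2 0.2
  endloop
 endfacet
 facet normal 0.923 0.208 0.323
  outer loop
   vertex 3.6 2.6 2.4
   vertex 3.2 2.2 3.8
   vertex 4.0 0.2 2.8
  endloop
 endfacet
 facet normal -0.944 -0.080 -0.320
  outer loop
   vertex 1.6 1.8 3.2
   vertex 1.6 2.6 3.0
   vertex 2.6 1.2 0.4
  endloop
 endfacet
 facet normal -0.391 0.223 0.893
  outer loop
   vertex 1.6 1.8 3.2
   vertex 3.2 2.2 3.8
   vertex 1.6 2.6 3.0
  endloop
 endfacet
 facet normal -0.192 -0.499 0.845
  outer loop
   vertex 1.6 1.8 3.2
   vertex 4.0 0.2 2.8
   vertex 3.2 2.2 3.8
  endloop
 endfacet
 facet normal 0.754 -0.591 -0.285
  outer loop
   vertex 3.4 0.4 0.8
   vertex 3.8 1.2 0.2
   vertex 4.0 0.2 2.8
  endloop
 endfacet
 facet normal -0.137 -0.549 -0.824
  outer loop
   vertex 3.4 0.4 0.8
   vertex 2.6 1.2 0.4
   vertex 3.8 1.2 0.2
  endloop
 endfacet
 facet normal -0.544 -0.835 0.080
  outer loop
   vertex 3.4 0.4 0.8
   vertex 4.0 0.2 2.8
   vertex 1.6 1.8 3.2
  endloop
 endfacet
 facet normal -0.682 -0.726 -0.088
  outer loop
   vertex 3.4 0.4 0.8
   vertex 1.6 1.8 3.2
   vertex 2.6 1.2 0.4
  endloop
 endfacet
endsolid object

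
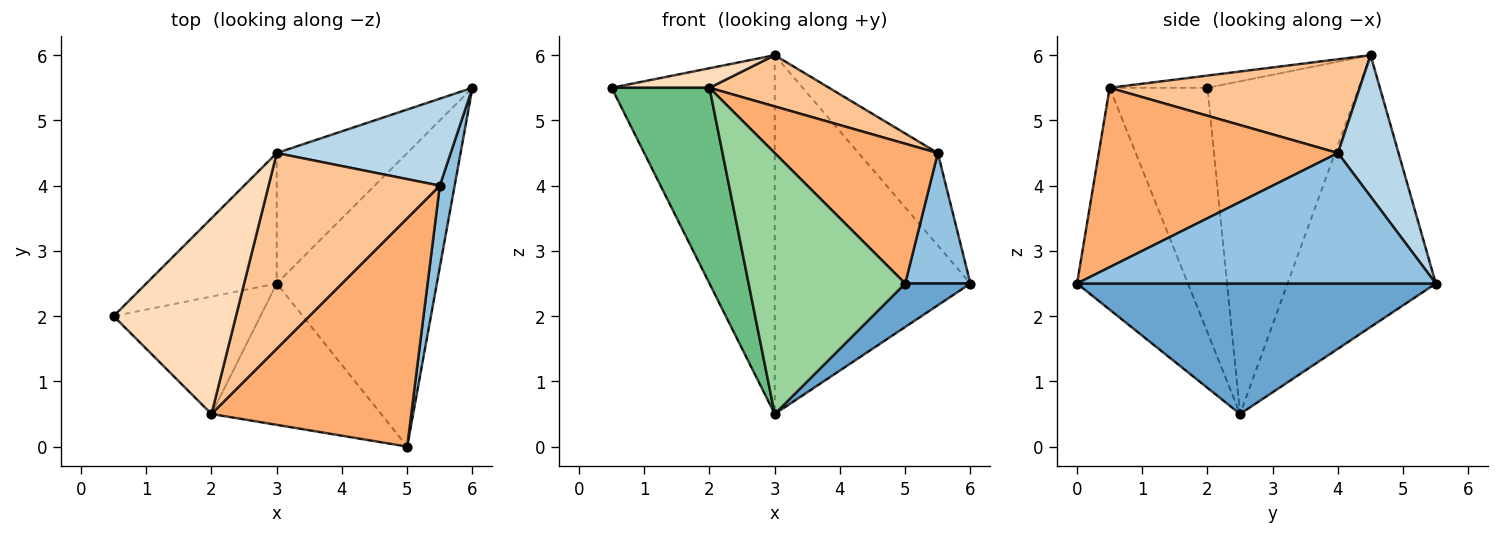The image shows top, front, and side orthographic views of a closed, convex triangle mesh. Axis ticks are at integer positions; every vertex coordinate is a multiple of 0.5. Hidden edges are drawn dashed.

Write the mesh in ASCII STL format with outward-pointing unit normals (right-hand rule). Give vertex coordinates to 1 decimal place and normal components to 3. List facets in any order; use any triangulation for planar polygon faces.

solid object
 facet normal 0.628 -0.114 -0.770
  outer loop
   vertex 3.0 2.5 0.5
   vertex 6.0 5.5 2.5
   vertex 5.0 0.0 2.5
  endloop
 endfacet
 facet normal 0.978 -0.178 0.111
  outer loop
   vertex 5.5 4.0 4.5
   vertex 5.0 0.0 2.5
   vertex 6.0 5.5 2.5
  endloop
 endfacet
 facet normal 0.487 0.636 0.599
  outer loop
   vertex 3.0 4.5 6.0
   vertex 5.5 4.0 4.5
   vertex 6.0 5.5 2.5
  endloop
 endfacet
 facet normal -0.657 0.709 -0.258
  outer loop
   vertex 3.0 4.5 6.0
   vertex 3.0 2.5 0.5
   vertex 0.5 2.0 5.5
  endloop
 endfacet
 facet normal -0.580 0.766 -0.278
  outer loop
   vertex 3.0 4.5 6.0
   vertex 6.0 5.5 2.5
   vertex 3.0 2.5 0.5
  endloop
 endfacet
 facet normal 0.608 -0.415 0.677
  outer loop
   vertex 2.0 0.5 5.5
   vertex 5.0 0.0 2.5
   vertex 5.5 4.0 4.5
  endloop
 endfacet
 facet normal 0.468 -0.224 0.855
  outer loop
   vertex 2.0 0.5 5.5
   vertex 5.5 4.0 4.5
   vertex 3.0 4.5 6.0
  endloop
 endfacet
 facet normal -0.099 -0.099 0.990
  outer loop
   vertex 2.0 0.5 5.5
   vertex 3.0 4.5 6.0
   vertex 0.5 2.0 5.5
  endloop
 endfacet
 facet normal -0.651 -0.651 -0.391
  outer loop
   vertex 2.0 0.5 5.5
   vertex 0.5 2.0 5.5
   vertex 3.0 2.5 0.5
  endloop
 endfacet
 facet normal -0.529 -0.746 -0.404
  outer loop
   vertex 2.0 0.5 5.5
   vertex 3.0 2.5 0.5
   vertex 5.0 0.0 2.5
  endloop
 endfacet
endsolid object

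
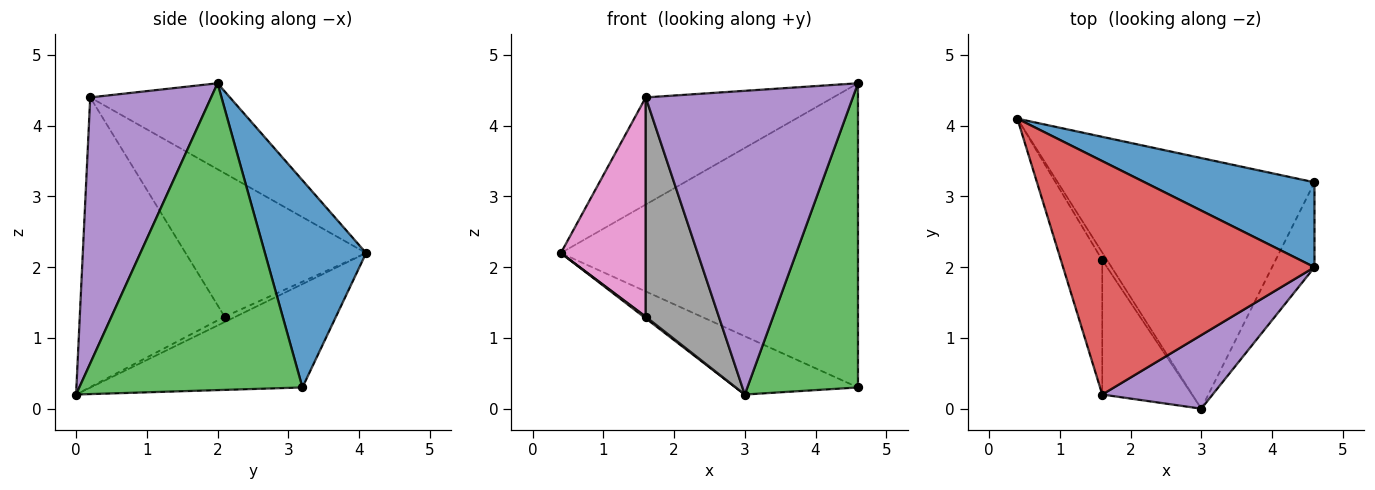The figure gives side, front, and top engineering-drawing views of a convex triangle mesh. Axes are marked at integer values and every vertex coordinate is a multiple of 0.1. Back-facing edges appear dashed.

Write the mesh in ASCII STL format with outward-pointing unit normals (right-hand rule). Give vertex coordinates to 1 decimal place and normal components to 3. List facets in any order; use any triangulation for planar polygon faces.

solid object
 facet normal 0.312 0.915 0.255
  outer loop
   vertex 4.6 3.2 0.3
   vertex 0.4 4.1 2.2
   vertex 4.6 2.0 4.6
  endloop
 endfacet
 facet normal -0.365 0.211 -0.907
  outer loop
   vertex 4.6 3.2 0.3
   vertex 3.0 0.0 0.2
   vertex 0.4 4.1 2.2
  endloop
 endfacet
 facet normal 0.889 -0.441 -0.123
  outer loop
   vertex 4.6 3.2 0.3
   vertex 4.6 2.0 4.6
   vertex 3.0 0.0 0.2
  endloop
 endfacet
 facet normal -0.297 0.398 0.868
  outer loop
   vertex 1.6 0.2 4.4
   vertex 4.6 2.0 4.6
   vertex 0.4 4.1 2.2
  endloop
 endfacet
 facet normal 0.494 -0.845 0.205
  outer loop
   vertex 1.6 0.2 4.4
   vertex 3.0 0.0 0.2
   vertex 4.6 2.0 4.6
  endloop
 endfacet
 facet normal -0.735 -0.142 -0.663
  outer loop
   vertex 1.6 2.1 1.3
   vertex 0.4 4.1 2.2
   vertex 3.0 0.0 0.2
  endloop
 endfacet
 facet normal -0.876 -0.412 -0.252
  outer loop
   vertex 1.6 2.1 1.3
   vertex 1.6 0.2 4.4
   vertex 0.4 4.1 2.2
  endloop
 endfacet
 facet normal -0.861 -0.434 -0.266
  outer loop
   vertex 1.6 2.1 1.3
   vertex 3.0 0.0 0.2
   vertex 1.6 0.2 4.4
  endloop
 endfacet
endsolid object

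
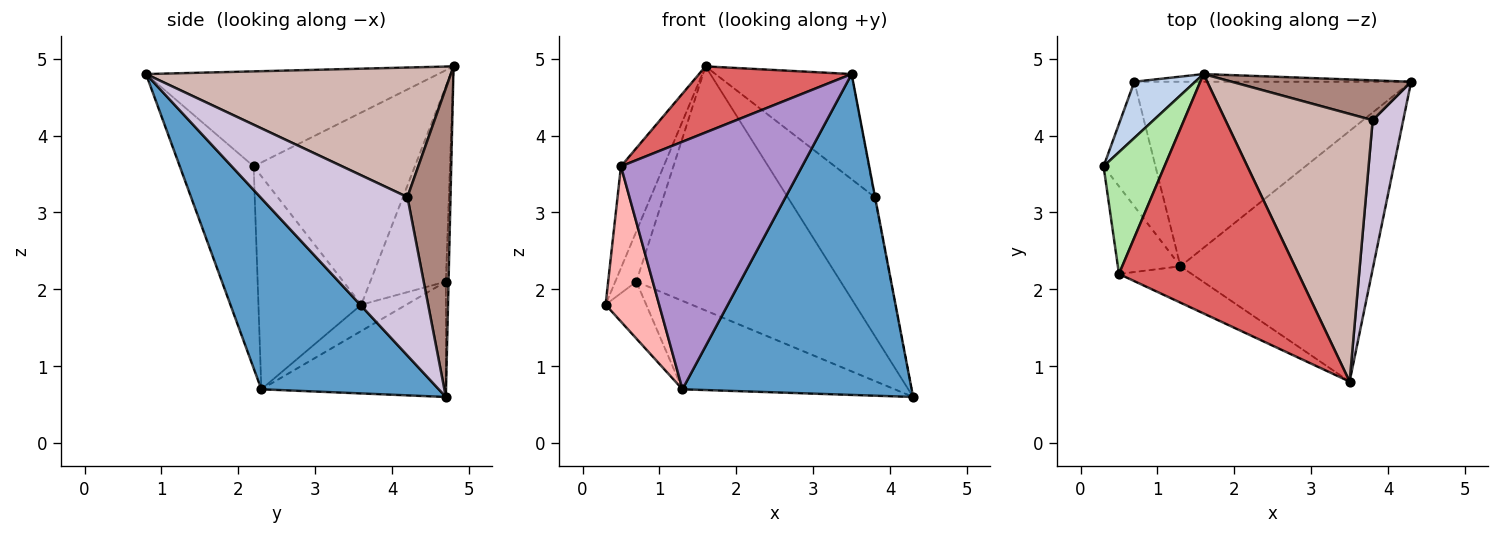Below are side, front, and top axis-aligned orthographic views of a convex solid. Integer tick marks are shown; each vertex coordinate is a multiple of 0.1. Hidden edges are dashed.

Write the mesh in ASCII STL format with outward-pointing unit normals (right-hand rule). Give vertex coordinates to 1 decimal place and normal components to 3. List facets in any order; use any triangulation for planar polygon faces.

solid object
 facet normal 0.521 -0.673 -0.526
  outer loop
   vertex 1.3 2.3 0.7
   vertex 4.3 4.7 0.6
   vertex 3.5 0.8 4.8
  endloop
 endfacet
 facet normal -0.923 0.257 0.287
  outer loop
   vertex 0.7 4.7 2.1
   vertex 0.3 3.6 1.8
   vertex 1.6 4.8 4.9
  endloop
 endfacet
 facet normal -0.013 0.999 -0.031
  outer loop
   vertex 0.7 4.7 2.1
   vertex 1.6 4.8 4.9
   vertex 4.3 4.7 0.6
  endloop
 endfacet
 facet normal -0.418 0.377 -0.826
  outer loop
   vertex 0.7 4.7 2.1
   vertex 1.3 2.3 0.7
   vertex 0.3 3.6 1.8
  endloop
 endfacet
 facet normal -0.352 0.405 -0.844
  outer loop
   vertex 0.7 4.7 2.1
   vertex 4.3 4.7 0.6
   vertex 1.3 2.3 0.7
  endloop
 endfacet
 facet normal -0.924 0.245 0.293
  outer loop
   vertex 0.5 2.2 3.6
   vertex 1.6 4.8 4.9
   vertex 0.3 3.6 1.8
  endloop
 endfacet
 facet normal -0.454 -0.237 0.859
  outer loop
   vertex 0.5 2.2 3.6
   vertex 3.5 0.8 4.8
   vertex 1.6 4.8 4.9
  endloop
 endfacet
 facet normal -0.858 -0.447 -0.252
  outer loop
   vertex 0.5 2.2 3.6
   vertex 0.3 3.6 1.8
   vertex 1.3 2.3 0.7
  endloop
 endfacet
 facet normal -0.374 -0.917 -0.135
  outer loop
   vertex 0.5 2.2 3.6
   vertex 1.3 2.3 0.7
   vertex 3.5 0.8 4.8
  endloop
 endfacet
 facet normal 0.982 0.002 0.189
  outer loop
   vertex 3.8 4.2 3.2
   vertex 3.5 0.8 4.8
   vertex 4.3 4.7 0.6
  endloop
 endfacet
 facet normal 0.430 0.868 0.250
  outer loop
   vertex 3.8 4.2 3.2
   vertex 4.3 4.7 0.6
   vertex 1.6 4.8 4.9
  endloop
 endfacet
 facet normal 0.634 0.283 0.720
  outer loop
   vertex 3.8 4.2 3.2
   vertex 1.6 4.8 4.9
   vertex 3.5 0.8 4.8
  endloop
 endfacet
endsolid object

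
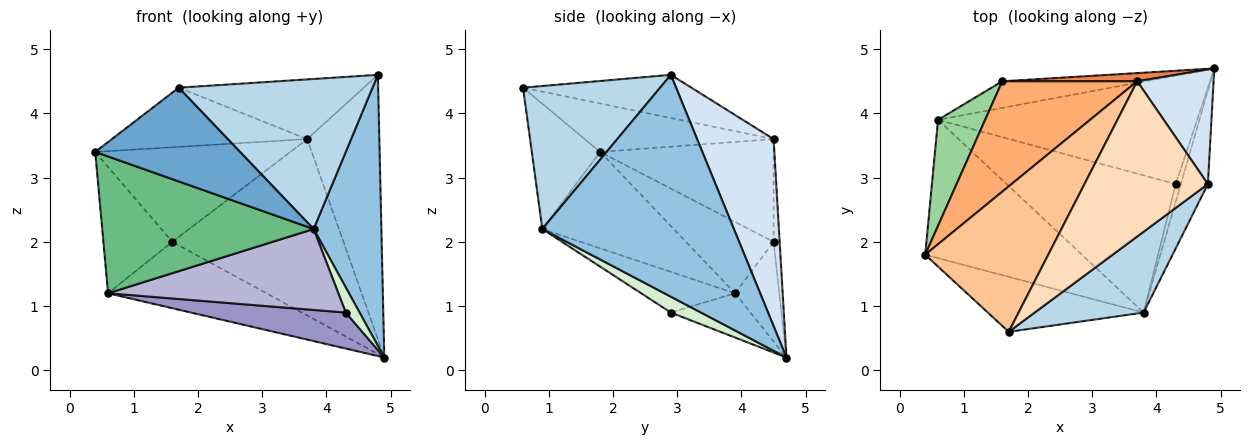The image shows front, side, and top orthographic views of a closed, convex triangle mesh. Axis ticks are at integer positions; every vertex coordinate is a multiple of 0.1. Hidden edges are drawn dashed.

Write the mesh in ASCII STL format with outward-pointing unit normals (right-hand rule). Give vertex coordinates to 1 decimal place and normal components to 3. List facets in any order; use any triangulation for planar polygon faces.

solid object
 facet normal -0.377 -0.799 -0.469
  outer loop
   vertex 3.8 0.9 2.2
   vertex 1.7 0.6 4.4
   vertex 0.4 1.8 3.4
  endloop
 endfacet
 facet normal 0.937 -0.331 -0.114
  outer loop
   vertex 3.8 0.9 2.2
   vertex 4.9 4.7 0.2
   vertex 4.8 2.9 4.6
  endloop
 endfacet
 facet normal 0.529 -0.747 0.403
  outer loop
   vertex 3.8 0.9 2.2
   vertex 4.8 2.9 4.6
   vertex 1.7 0.6 4.4
  endloop
 endfacet
 facet normal 0.697 0.658 0.285
  outer loop
   vertex 3.7 4.5 3.6
   vertex 4.8 2.9 4.6
   vertex 4.9 4.7 0.2
  endloop
 endfacet
 facet normal -0.035 0.998 0.046
  outer loop
   vertex 3.7 4.5 3.6
   vertex 4.9 4.7 0.2
   vertex 1.6 4.5 2.0
  endloop
 endfacet
 facet normal -0.501 0.563 0.657
  outer loop
   vertex 3.7 4.5 3.6
   vertex 1.6 4.5 2.0
   vertex 0.4 1.8 3.4
  endloop
 endfacet
 facet normal -0.342 0.354 0.870
  outer loop
   vertex 3.7 4.5 3.6
   vertex 0.4 1.8 3.4
   vertex 1.7 0.6 4.4
  endloop
 endfacet
 facet normal -0.310 0.341 0.887
  outer loop
   vertex 3.7 4.5 3.6
   vertex 1.7 0.6 4.4
   vertex 4.8 2.9 4.6
  endloop
 endfacet
 facet normal -0.400 -0.644 -0.651
  outer loop
   vertex 0.6 3.9 1.2
   vertex 3.8 0.9 2.2
   vertex 0.4 1.8 3.4
  endloop
 endfacet
 facet normal -0.698 0.549 0.460
  outer loop
   vertex 0.6 3.9 1.2
   vertex 0.4 1.8 3.4
   vertex 1.6 4.5 2.0
  endloop
 endfacet
 facet normal -0.251 0.898 -0.360
  outer loop
   vertex 0.6 3.9 1.2
   vertex 1.6 4.5 2.0
   vertex 4.9 4.7 0.2
  endloop
 endfacet
 facet normal 0.873 -0.400 -0.279
  outer loop
   vertex 4.3 2.9 0.9
   vertex 4.9 4.7 0.2
   vertex 3.8 0.9 2.2
  endloop
 endfacet
 facet normal -0.160 -0.311 -0.937
  outer loop
   vertex 4.3 2.9 0.9
   vertex 0.6 3.9 1.2
   vertex 4.9 4.7 0.2
  endloop
 endfacet
 facet normal -0.203 -0.498 -0.843
  outer loop
   vertex 4.3 2.9 0.9
   vertex 3.8 0.9 2.2
   vertex 0.6 3.9 1.2
  endloop
 endfacet
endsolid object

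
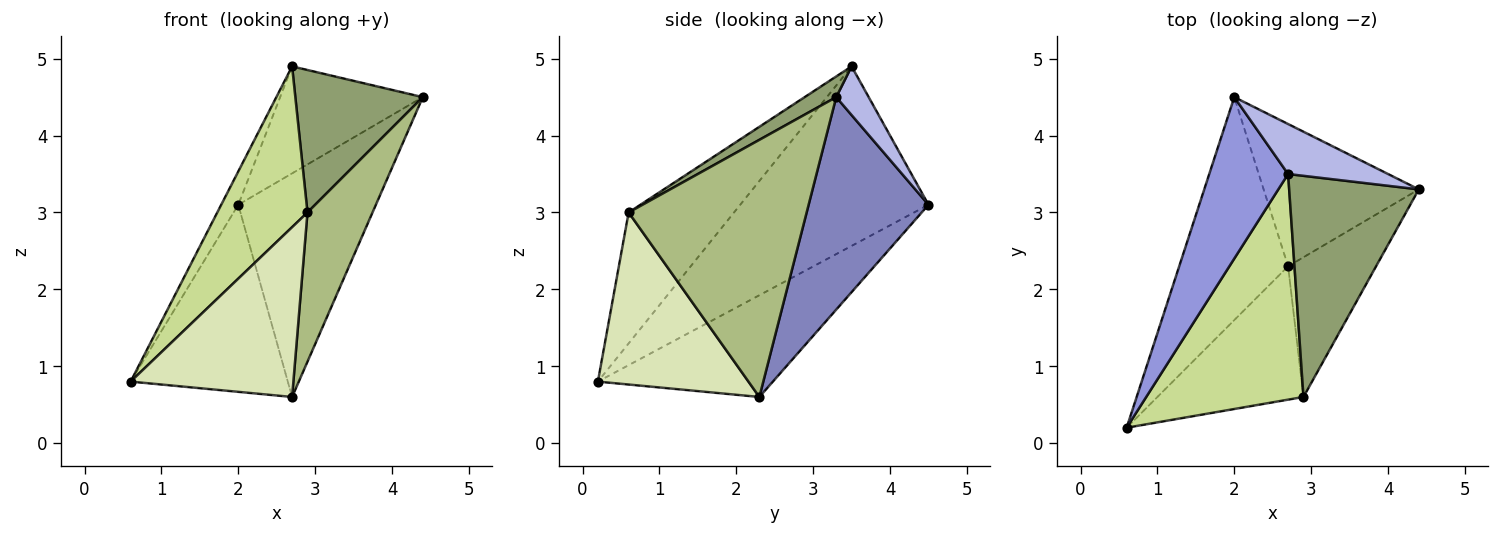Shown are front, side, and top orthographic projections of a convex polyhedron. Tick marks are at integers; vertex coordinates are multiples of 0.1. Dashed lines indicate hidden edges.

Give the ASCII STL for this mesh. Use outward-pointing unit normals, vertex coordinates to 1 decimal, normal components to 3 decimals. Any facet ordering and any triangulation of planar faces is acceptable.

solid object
 facet normal -0.582 0.523 -0.623
  outer loop
   vertex 2.7 2.3 0.6
   vertex 0.6 0.2 0.8
   vertex 2.0 4.5 3.1
  endloop
 endfacet
 facet normal 0.592 0.680 -0.432
  outer loop
   vertex 2.7 2.3 0.6
   vertex 2.0 4.5 3.1
   vertex 4.4 3.3 4.5
  endloop
 endfacet
 facet normal -0.912 0.083 0.401
  outer loop
   vertex 2.7 3.5 4.9
   vertex 2.0 4.5 3.1
   vertex 0.6 0.2 0.8
  endloop
 endfacet
 facet normal 0.202 0.887 0.414
  outer loop
   vertex 2.7 3.5 4.9
   vertex 4.4 3.3 4.5
   vertex 2.0 4.5 3.1
  endloop
 endfacet
 facet normal 0.133 -0.537 0.833
  outer loop
   vertex 2.9 0.6 3.0
   vertex 4.4 3.3 4.5
   vertex 2.7 3.5 4.9
  endloop
 endfacet
 facet normal 0.894 -0.327 -0.306
  outer loop
   vertex 2.9 0.6 3.0
   vertex 2.7 2.3 0.6
   vertex 4.4 3.3 4.5
  endloop
 endfacet
 facet normal -0.561 -0.480 0.674
  outer loop
   vertex 2.9 0.6 3.0
   vertex 2.7 3.5 4.9
   vertex 0.6 0.2 0.8
  endloop
 endfacet
 facet normal 0.588 -0.636 -0.499
  outer loop
   vertex 2.9 0.6 3.0
   vertex 0.6 0.2 0.8
   vertex 2.7 2.3 0.6
  endloop
 endfacet
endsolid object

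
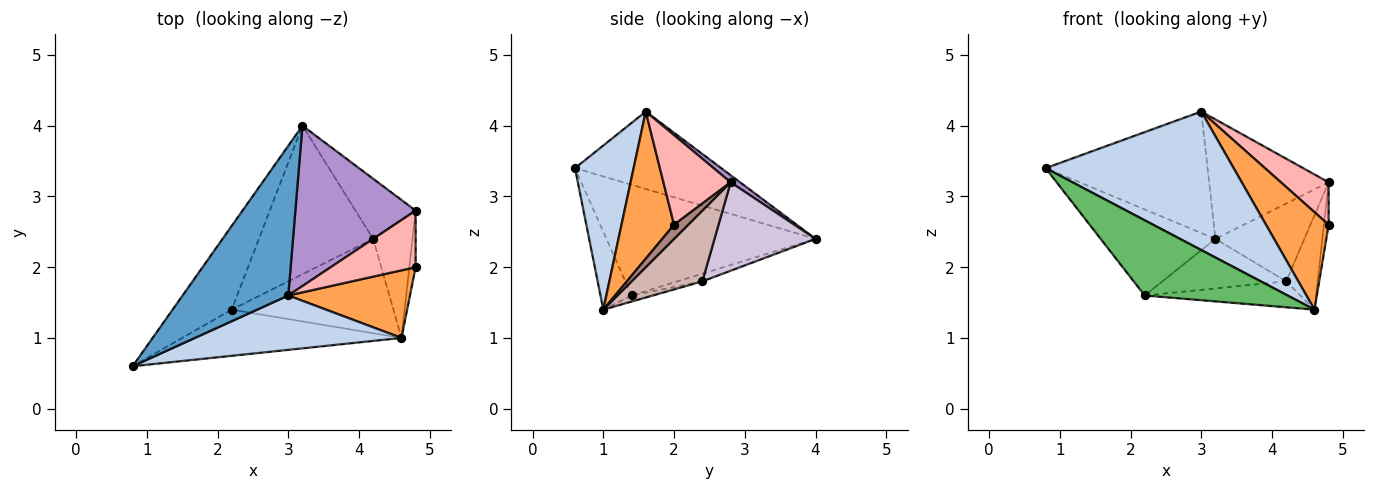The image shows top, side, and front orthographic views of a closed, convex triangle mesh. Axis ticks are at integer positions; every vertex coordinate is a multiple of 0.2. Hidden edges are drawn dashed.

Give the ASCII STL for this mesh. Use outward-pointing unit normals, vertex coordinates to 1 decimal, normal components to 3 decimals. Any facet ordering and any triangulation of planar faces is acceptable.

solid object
 facet normal -0.494 0.548 0.675
  outer loop
   vertex 3.0 1.6 4.2
   vertex 3.2 4.0 2.4
   vertex 0.8 0.6 3.4
  endloop
 endfacet
 facet normal 0.279 -0.894 0.351
  outer loop
   vertex 3.0 1.6 4.2
   vertex 0.8 0.6 3.4
   vertex 4.6 1.0 1.4
  endloop
 endfacet
 facet normal 0.567 -0.677 0.469
  outer loop
   vertex 3.0 1.6 4.2
   vertex 4.6 1.0 1.4
   vertex 4.8 2.0 2.6
  endloop
 endfacet
 facet normal -0.794 0.436 -0.424
  outer loop
   vertex 2.2 1.4 1.6
   vertex 0.8 0.6 3.4
   vertex 3.2 4.0 2.4
  endloop
 endfacet
 facet normal -0.183 -0.838 -0.514
  outer loop
   vertex 2.2 1.4 1.6
   vertex 4.6 1.0 1.4
   vertex 0.8 0.6 3.4
  endloop
 endfacet
 facet normal -0.063 0.316 -0.947
  outer loop
   vertex 4.2 2.4 1.8
   vertex 2.2 1.4 1.6
   vertex 3.2 4.0 2.4
  endloop
 endfacet
 facet normal -0.036 0.265 -0.964
  outer loop
   vertex 4.2 2.4 1.8
   vertex 4.6 1.0 1.4
   vertex 2.2 1.4 1.6
  endloop
 endfacet
 facet normal 0.645 -0.458 0.611
  outer loop
   vertex 4.8 2.8 3.2
   vertex 3.0 1.6 4.2
   vertex 4.8 2.0 2.6
  endloop
 endfacet
 facet normal 0.047 0.597 0.801
  outer loop
   vertex 4.8 2.8 3.2
   vertex 3.2 4.0 2.4
   vertex 3.0 1.6 4.2
  endloop
 endfacet
 facet normal 0.669 0.588 -0.455
  outer loop
   vertex 4.8 2.8 3.2
   vertex 4.2 2.4 1.8
   vertex 3.2 4.0 2.4
  endloop
 endfacet
 facet normal 0.874 0.291 -0.389
  outer loop
   vertex 4.8 2.8 3.2
   vertex 4.8 2.0 2.6
   vertex 4.6 1.0 1.4
  endloop
 endfacet
 facet normal 0.815 0.362 -0.453
  outer loop
   vertex 4.8 2.8 3.2
   vertex 4.6 1.0 1.4
   vertex 4.2 2.4 1.8
  endloop
 endfacet
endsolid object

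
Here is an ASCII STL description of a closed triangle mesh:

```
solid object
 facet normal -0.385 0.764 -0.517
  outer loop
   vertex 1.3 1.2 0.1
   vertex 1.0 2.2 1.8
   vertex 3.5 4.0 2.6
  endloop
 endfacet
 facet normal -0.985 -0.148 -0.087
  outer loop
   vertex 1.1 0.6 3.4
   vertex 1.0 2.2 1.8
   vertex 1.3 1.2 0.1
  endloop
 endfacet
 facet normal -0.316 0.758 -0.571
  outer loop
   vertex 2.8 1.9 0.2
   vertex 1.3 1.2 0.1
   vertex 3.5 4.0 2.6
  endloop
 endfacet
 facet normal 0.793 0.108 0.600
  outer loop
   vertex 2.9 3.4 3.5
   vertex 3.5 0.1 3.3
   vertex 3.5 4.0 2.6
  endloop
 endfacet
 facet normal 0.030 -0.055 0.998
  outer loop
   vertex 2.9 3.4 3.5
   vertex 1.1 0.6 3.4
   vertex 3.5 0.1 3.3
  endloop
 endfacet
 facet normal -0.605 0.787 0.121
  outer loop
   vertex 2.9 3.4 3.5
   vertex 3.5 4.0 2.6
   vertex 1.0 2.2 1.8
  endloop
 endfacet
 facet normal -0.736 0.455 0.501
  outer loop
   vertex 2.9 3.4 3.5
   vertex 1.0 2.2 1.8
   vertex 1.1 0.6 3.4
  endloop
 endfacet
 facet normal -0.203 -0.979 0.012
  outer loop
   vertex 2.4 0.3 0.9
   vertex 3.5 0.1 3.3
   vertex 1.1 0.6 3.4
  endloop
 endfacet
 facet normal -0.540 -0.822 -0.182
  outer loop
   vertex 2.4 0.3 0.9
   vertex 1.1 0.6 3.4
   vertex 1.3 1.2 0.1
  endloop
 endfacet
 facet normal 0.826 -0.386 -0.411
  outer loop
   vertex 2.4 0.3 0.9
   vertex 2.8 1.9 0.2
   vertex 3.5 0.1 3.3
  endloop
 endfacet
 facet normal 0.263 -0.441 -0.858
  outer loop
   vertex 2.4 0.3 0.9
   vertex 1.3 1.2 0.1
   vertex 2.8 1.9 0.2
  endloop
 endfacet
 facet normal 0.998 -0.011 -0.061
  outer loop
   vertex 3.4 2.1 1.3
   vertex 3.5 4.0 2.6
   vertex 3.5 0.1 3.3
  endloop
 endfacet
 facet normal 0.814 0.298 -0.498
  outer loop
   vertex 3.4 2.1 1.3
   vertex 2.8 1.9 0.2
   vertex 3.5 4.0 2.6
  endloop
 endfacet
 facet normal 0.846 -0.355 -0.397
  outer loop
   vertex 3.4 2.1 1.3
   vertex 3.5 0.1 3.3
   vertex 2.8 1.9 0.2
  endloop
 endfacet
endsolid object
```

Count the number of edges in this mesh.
21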